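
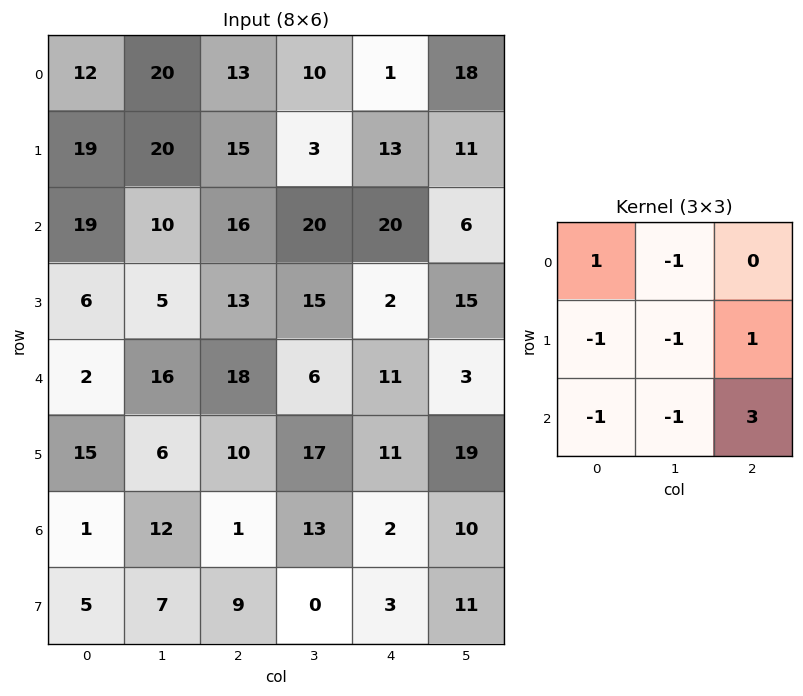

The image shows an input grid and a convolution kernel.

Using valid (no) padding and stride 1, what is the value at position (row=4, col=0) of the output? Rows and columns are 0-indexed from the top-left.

The receptive field on the input at this output position is [2 16 18 / 15 6 10 / 1 12 1]. Elementwise product with the kernel and sum: 2·1 + 16·-1 + 15·-1 + 6·-1 + 10·1 + 1·-1 + 12·-1 + 1·3.

-35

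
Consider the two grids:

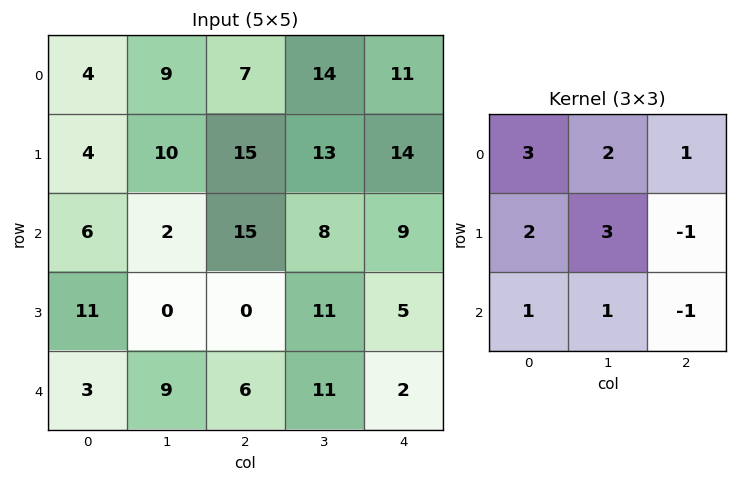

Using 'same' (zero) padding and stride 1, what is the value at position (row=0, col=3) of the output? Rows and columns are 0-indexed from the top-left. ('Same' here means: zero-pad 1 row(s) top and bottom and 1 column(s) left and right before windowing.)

The receptive field on the zero-padded input at this output position is [0 0 0 / 7 14 11 / 15 13 14]. Elementwise product with the kernel and sum: 0·3 + 0·2 + 0·1 + 7·2 + 14·3 + 11·-1 + 15·1 + 13·1 + 14·-1.

59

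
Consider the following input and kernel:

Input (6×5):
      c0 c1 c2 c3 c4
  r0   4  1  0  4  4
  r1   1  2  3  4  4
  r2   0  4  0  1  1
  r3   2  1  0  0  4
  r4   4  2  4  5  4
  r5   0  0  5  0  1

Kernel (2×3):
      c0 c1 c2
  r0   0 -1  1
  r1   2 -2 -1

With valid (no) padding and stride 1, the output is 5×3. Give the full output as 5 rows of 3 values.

-6 -2 -6
-7 8 -3
-2 3 -4
-1 -9 -2
-3 -9 8

Output[0,0]: The receptive field on the input at this output position is [4 1 0 / 1 2 3]. Elementwise product with the kernel and sum: 1·-1 + 0·1 + 1·2 + 2·-2 + 3·-1.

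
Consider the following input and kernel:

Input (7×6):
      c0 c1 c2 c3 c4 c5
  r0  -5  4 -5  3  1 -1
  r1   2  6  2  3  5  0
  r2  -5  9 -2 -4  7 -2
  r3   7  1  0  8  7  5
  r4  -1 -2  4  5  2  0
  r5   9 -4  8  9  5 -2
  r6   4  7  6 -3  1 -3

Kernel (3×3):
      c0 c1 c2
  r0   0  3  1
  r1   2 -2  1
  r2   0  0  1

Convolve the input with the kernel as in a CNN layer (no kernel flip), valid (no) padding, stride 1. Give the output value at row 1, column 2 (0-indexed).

The receptive field on the input at this output position is [2 3 5 / -2 -4 7 / 0 8 7]. Elementwise product with the kernel and sum: 3·3 + 5·1 + -2·2 + -4·-2 + 7·1 + 7·1.

32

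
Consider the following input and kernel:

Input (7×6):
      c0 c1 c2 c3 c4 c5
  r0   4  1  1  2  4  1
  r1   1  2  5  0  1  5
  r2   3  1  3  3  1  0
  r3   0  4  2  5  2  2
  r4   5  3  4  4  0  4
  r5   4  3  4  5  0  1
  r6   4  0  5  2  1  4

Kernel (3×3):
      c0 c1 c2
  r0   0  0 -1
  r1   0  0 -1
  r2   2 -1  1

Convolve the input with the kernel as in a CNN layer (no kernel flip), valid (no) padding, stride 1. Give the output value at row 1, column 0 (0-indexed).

-10

The receptive field on the input at this output position is [1 2 5 / 3 1 3 / 0 4 2]. Elementwise product with the kernel and sum: 5·-1 + 3·-1 + 0·2 + 4·-1 + 2·1.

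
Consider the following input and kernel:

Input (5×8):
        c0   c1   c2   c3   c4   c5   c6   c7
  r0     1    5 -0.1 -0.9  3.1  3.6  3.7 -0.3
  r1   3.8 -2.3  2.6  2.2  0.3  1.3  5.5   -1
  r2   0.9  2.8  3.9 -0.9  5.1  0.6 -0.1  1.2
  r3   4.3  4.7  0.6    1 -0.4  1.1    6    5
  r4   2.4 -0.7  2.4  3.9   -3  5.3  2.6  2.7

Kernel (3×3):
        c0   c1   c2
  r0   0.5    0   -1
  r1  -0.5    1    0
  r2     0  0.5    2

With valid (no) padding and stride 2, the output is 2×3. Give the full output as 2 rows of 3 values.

Output[0,0]: The receptive field on the input at this output position is [1 5 -0.1 / 3.8 -2.3 2.6 / 0.9 2.8 3.9]. Elementwise product with the kernel and sum: 1·0.5 + -0.1·-1 + 3.8·-0.5 + -2.3·1 + 2.8·0.5 + 3.9·2.
Output[0,1]: The receptive field on the input at this output position is [-0.1 -0.9 3.1 / 2.6 2.2 0.3 / 3.9 -0.9 5.1]. Elementwise product with the kernel and sum: -0.1·0.5 + 3.1·-1 + 2.6·-0.5 + 2.2·1 + -0.9·0.5 + 5.1·2.

5.6 7.5 -0.9
3.55 -6.5 11.8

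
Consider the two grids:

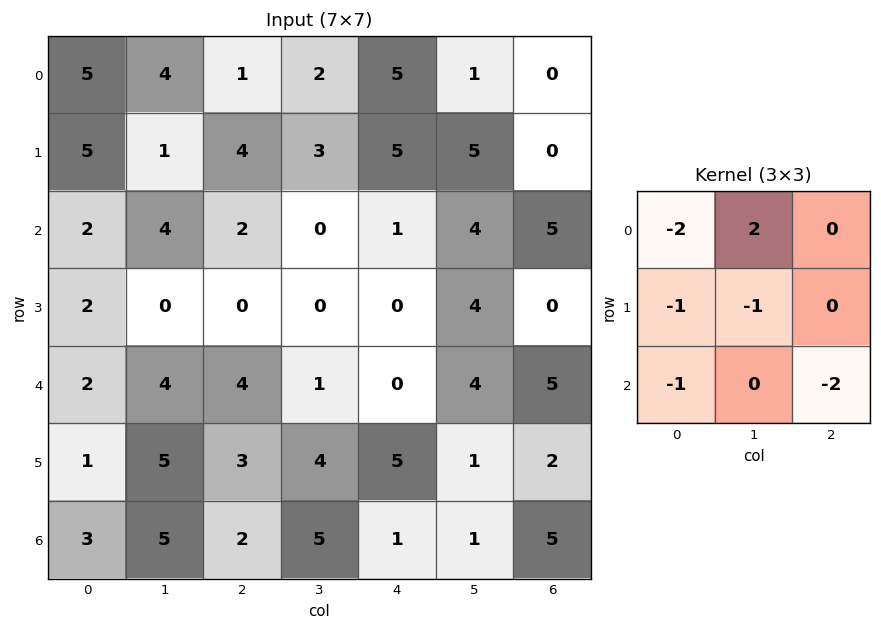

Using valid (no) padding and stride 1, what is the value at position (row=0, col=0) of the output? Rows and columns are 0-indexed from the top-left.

-14

The receptive field on the input at this output position is [5 4 1 / 5 1 4 / 2 4 2]. Elementwise product with the kernel and sum: 5·-2 + 4·2 + 5·-1 + 1·-1 + 2·-1 + 2·-2.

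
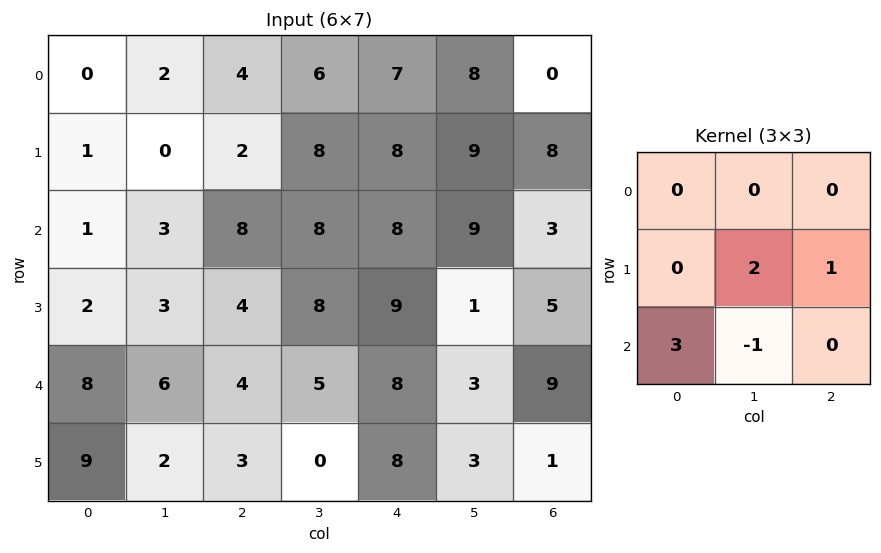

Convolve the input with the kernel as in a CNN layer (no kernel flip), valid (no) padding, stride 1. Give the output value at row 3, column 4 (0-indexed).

The receptive field on the input at this output position is [9 1 5 / 8 3 9 / 8 3 1]. Elementwise product with the kernel and sum: 3·2 + 9·1 + 8·3 + 3·-1.

36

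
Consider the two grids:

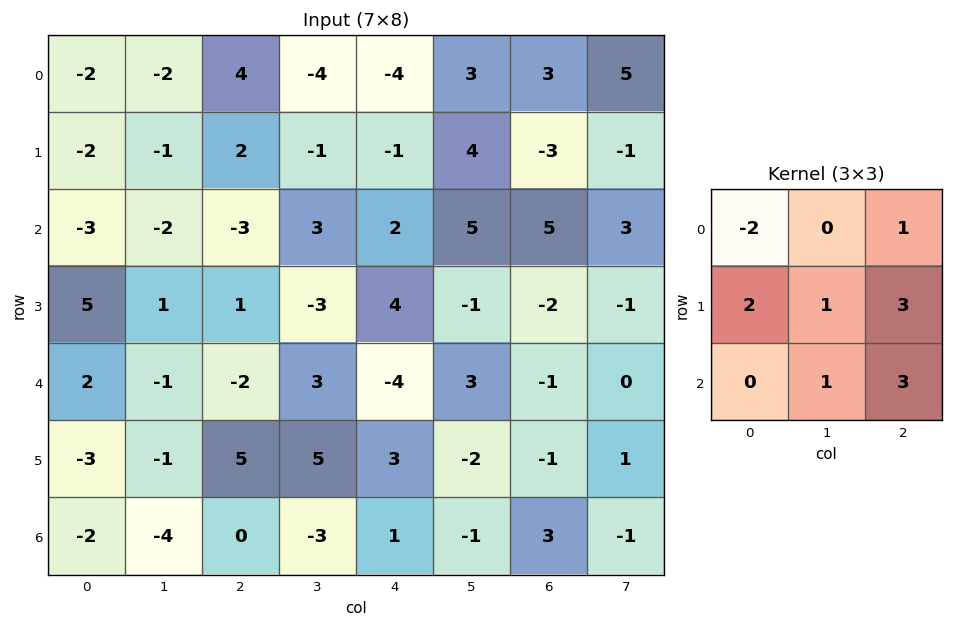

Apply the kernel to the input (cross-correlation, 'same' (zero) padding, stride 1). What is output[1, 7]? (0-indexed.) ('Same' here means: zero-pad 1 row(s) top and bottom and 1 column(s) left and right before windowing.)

The receptive field on the zero-padded input at this output position is [3 5 0 / -3 -1 0 / 5 3 0]. Elementwise product with the kernel and sum: 3·-2 + 0·1 + -3·2 + -1·1 + 0·3 + 3·1 + 0·3.

-10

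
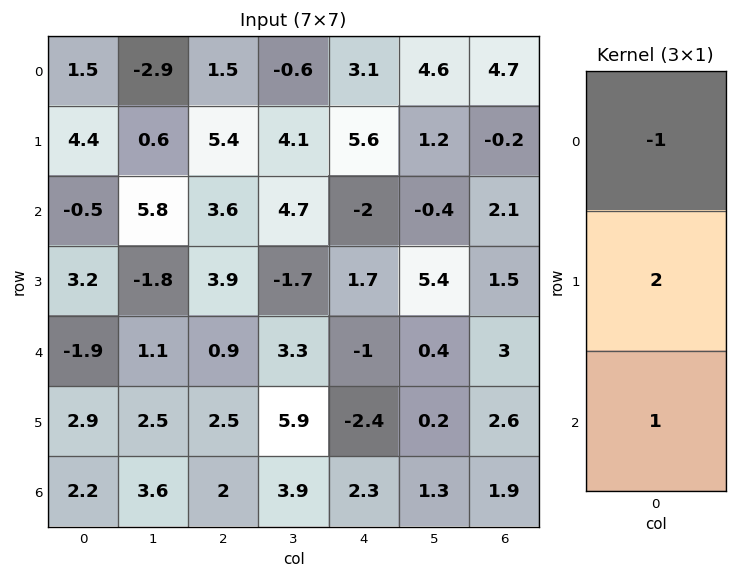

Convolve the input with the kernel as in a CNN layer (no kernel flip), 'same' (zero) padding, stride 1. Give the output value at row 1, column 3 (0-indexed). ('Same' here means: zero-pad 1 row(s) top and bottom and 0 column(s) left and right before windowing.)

13.5

The receptive field on the zero-padded input at this output position is [-0.6 / 4.1 / 4.7]. Elementwise product with the kernel and sum: -0.6·-1 + 4.1·2 + 4.7·1.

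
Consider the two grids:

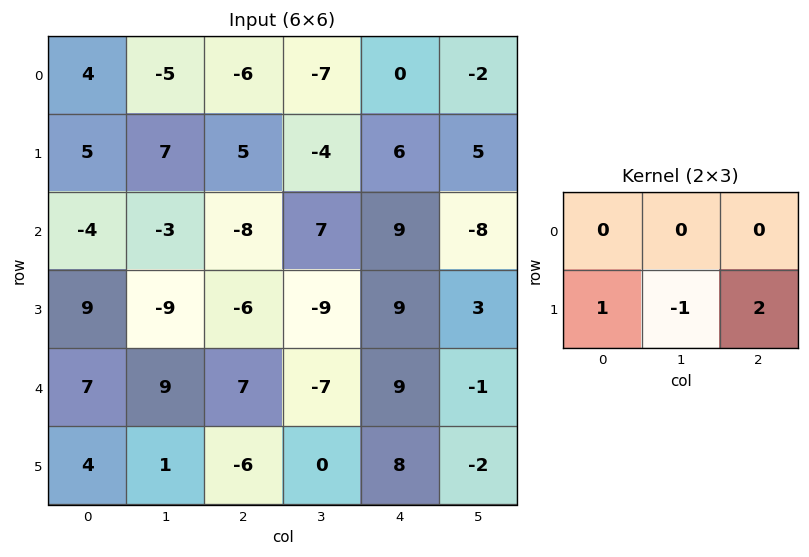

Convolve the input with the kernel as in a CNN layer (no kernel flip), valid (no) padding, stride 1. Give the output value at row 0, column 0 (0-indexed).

8

The receptive field on the input at this output position is [4 -5 -6 / 5 7 5]. Elementwise product with the kernel and sum: 5·1 + 7·-1 + 5·2.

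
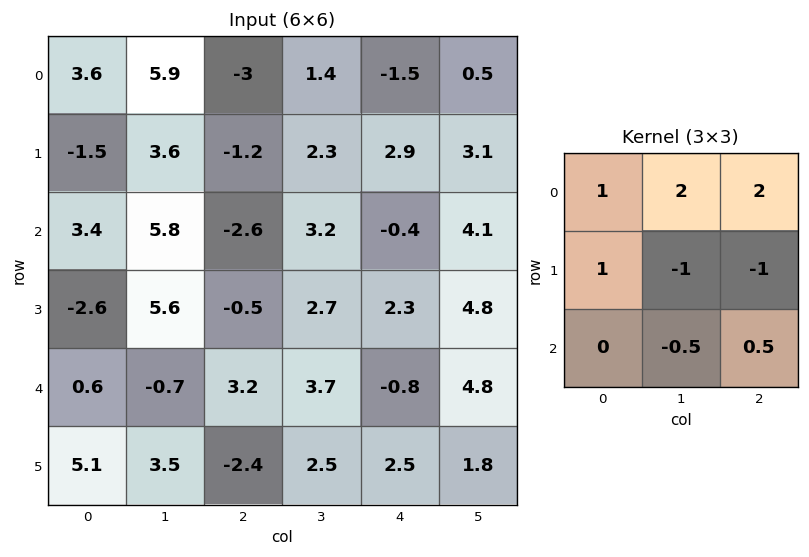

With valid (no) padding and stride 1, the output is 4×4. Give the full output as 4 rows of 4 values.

Output[0,0]: The receptive field on the input at this output position is [3.6 5.9 -3 / -1.5 3.6 -1.2 / 3.4 5.8 -2.6]. Elementwise product with the kernel and sum: 3.6·1 + 5.9·2 + -3·2 + -1.5·1 + 3.6·-1 + -1.2·-1 + 5.8·-0.5 + -2.6·0.5.
Output[0,1]: The receptive field on the input at this output position is [5.9 -3 1.4 / 3.6 -1.2 2.3 / 5.8 -2.6 3.2]. Elementwise product with the kernel and sum: 5.9·1 + -3·2 + 1.4·2 + 3.6·1 + -1.2·-1 + 2.3·-1 + -2.6·-0.5 + 3.2·0.5.

1.3 8.1 -11.4 -2.05
0.45 12.6 3.6 15.05
4.05 10.65 -4.75 9
2.75 4.85 9.8 16.25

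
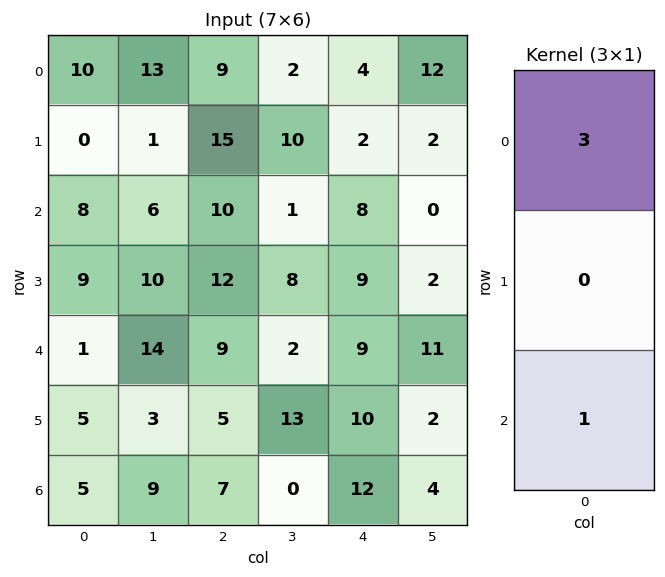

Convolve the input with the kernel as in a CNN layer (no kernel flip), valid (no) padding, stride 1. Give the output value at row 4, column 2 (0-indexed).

34

The receptive field on the input at this output position is [9 / 5 / 7]. Elementwise product with the kernel and sum: 9·3 + 7·1.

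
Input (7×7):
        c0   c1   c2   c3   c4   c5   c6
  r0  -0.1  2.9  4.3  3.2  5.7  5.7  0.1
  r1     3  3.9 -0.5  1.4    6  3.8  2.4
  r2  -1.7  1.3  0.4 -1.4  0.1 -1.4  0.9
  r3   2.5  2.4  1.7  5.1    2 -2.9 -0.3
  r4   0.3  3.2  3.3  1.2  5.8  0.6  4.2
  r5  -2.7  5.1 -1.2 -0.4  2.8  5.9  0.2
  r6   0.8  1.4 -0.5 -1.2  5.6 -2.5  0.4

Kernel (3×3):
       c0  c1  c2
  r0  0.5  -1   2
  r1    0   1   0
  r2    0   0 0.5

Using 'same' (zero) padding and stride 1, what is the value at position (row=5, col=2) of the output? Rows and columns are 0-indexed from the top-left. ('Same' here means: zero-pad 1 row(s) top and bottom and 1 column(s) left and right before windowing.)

The receptive field on the zero-padded input at this output position is [3.2 3.3 1.2 / 5.1 -1.2 -0.4 / 1.4 -0.5 -1.2]. Elementwise product with the kernel and sum: 3.2·0.5 + 3.3·-1 + 1.2·2 + -1.2·1 + -1.2·0.5.

-1.1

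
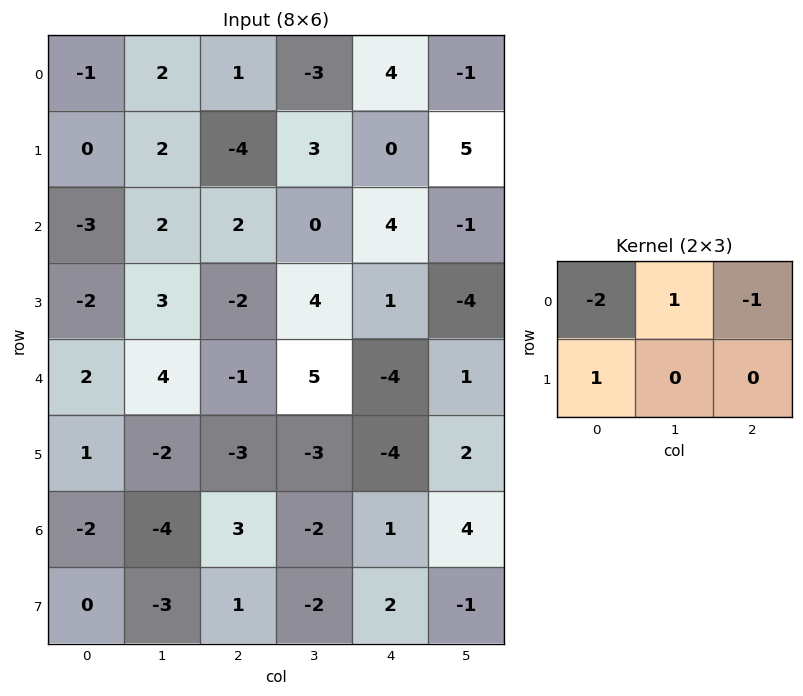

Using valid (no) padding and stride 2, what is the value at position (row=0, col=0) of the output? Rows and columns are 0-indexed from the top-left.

3

The receptive field on the input at this output position is [-1 2 1 / 0 2 -4]. Elementwise product with the kernel and sum: -1·-2 + 2·1 + 1·-1 + 0·1.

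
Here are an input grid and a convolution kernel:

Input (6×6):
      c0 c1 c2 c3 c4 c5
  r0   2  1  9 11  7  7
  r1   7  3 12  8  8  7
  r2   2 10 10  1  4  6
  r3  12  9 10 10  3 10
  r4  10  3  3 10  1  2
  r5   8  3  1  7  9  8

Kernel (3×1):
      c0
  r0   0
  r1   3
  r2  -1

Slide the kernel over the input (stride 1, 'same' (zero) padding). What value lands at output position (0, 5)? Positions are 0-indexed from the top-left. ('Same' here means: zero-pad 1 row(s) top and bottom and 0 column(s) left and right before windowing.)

14

The receptive field on the zero-padded input at this output position is [0 / 7 / 7]. Elementwise product with the kernel and sum: 7·3 + 7·-1.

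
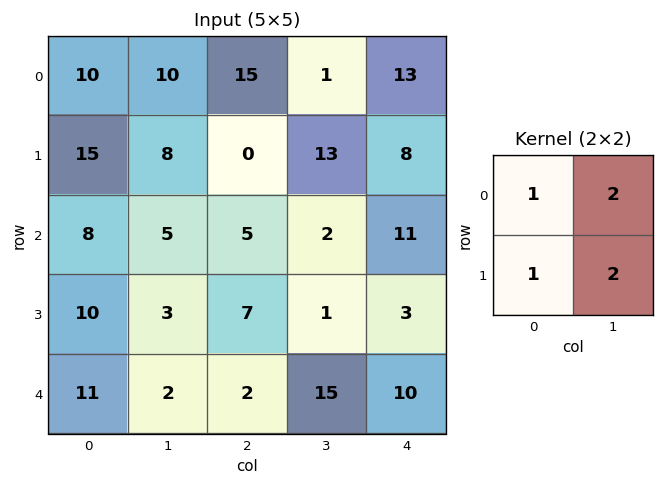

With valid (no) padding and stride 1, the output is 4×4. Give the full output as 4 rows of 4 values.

Output[0,0]: The receptive field on the input at this output position is [10 10 / 15 8]. Elementwise product with the kernel and sum: 10·1 + 10·2 + 15·1 + 8·2.

61 48 43 56
49 23 35 53
34 32 18 31
31 23 41 42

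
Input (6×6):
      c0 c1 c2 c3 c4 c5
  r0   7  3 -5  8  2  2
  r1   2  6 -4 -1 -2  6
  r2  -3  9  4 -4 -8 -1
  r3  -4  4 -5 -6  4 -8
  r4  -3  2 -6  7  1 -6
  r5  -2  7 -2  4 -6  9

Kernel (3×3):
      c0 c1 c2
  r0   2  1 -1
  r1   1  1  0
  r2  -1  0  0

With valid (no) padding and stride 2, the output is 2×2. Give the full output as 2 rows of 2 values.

33 -13
2 7

Output[0,0]: The receptive field on the input at this output position is [7 3 -5 / 2 6 -4 / -3 9 4]. Elementwise product with the kernel and sum: 7·2 + 3·1 + -5·-1 + 2·1 + 6·1 + -3·-1.
Output[0,1]: The receptive field on the input at this output position is [-5 8 2 / -4 -1 -2 / 4 -4 -8]. Elementwise product with the kernel and sum: -5·2 + 8·1 + 2·-1 + -4·1 + -1·1 + 4·-1.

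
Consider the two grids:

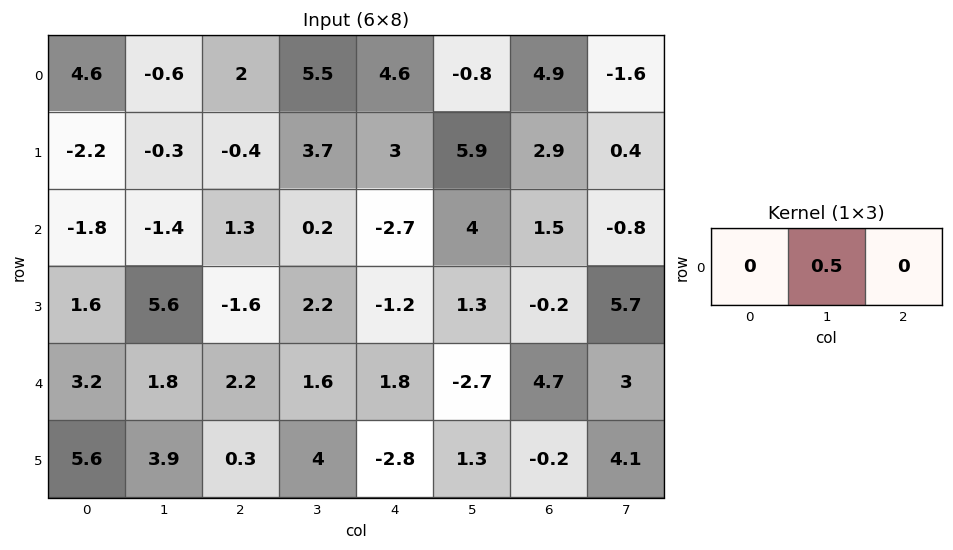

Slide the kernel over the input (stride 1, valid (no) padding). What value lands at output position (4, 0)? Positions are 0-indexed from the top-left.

The receptive field on the input at this output position is [3.2 1.8 2.2]. Elementwise product with the kernel and sum: 1.8·0.5.

0.9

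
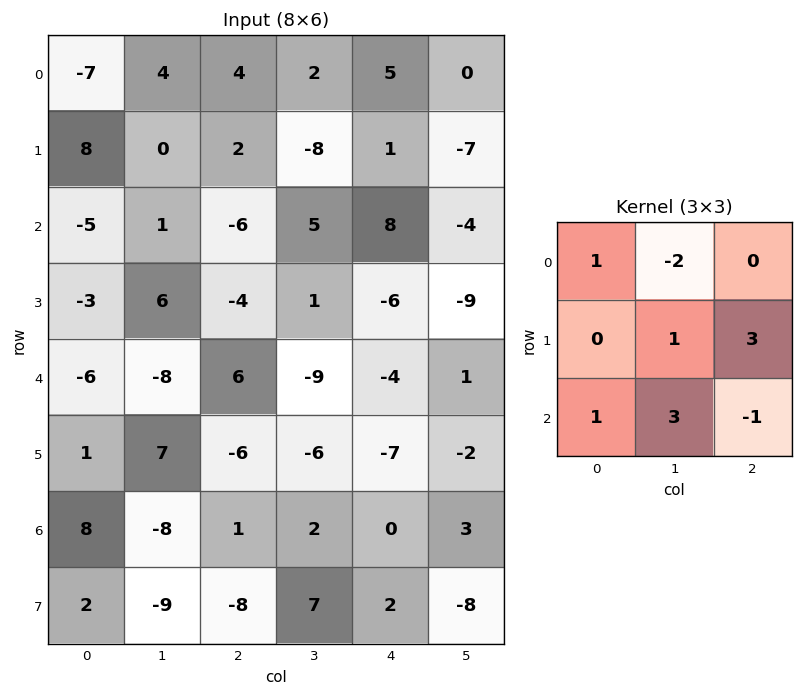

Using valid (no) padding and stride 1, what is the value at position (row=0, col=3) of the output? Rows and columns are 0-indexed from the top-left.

5

The receptive field on the input at this output position is [2 5 0 / -8 1 -7 / 5 8 -4]. Elementwise product with the kernel and sum: 2·1 + 5·-2 + 1·1 + -7·3 + 5·1 + 8·3 + -4·-1.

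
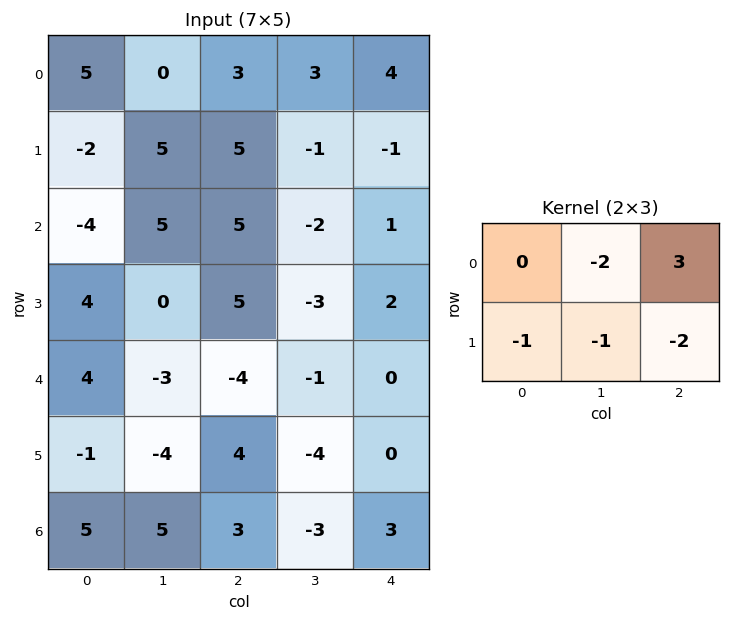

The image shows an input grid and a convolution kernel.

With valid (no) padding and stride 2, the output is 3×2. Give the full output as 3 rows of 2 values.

Output[0,0]: The receptive field on the input at this output position is [5 0 3 / -2 5 5]. Elementwise product with the kernel and sum: 0·-2 + 3·3 + -2·-1 + 5·-1 + 5·-2.
Output[0,1]: The receptive field on the input at this output position is [3 3 4 / 5 -1 -1]. Elementwise product with the kernel and sum: 3·-2 + 4·3 + 5·-1 + -1·-1 + -1·-2.

-4 4
-9 1
-9 2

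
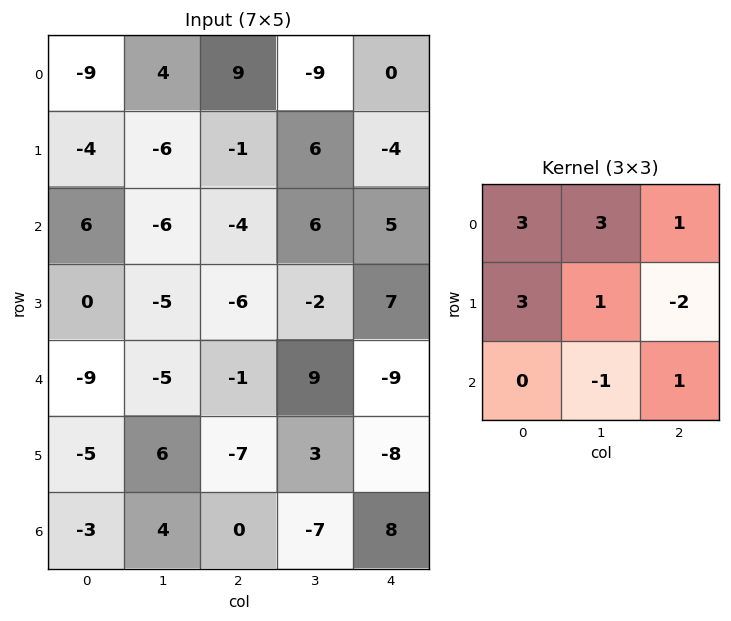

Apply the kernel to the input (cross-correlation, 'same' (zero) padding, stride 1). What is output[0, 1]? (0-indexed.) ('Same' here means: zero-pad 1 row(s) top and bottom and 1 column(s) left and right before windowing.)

-36

The receptive field on the zero-padded input at this output position is [0 0 0 / -9 4 9 / -4 -6 -1]. Elementwise product with the kernel and sum: 0·3 + 0·3 + 0·1 + -9·3 + 4·1 + 9·-2 + -6·-1 + -1·1.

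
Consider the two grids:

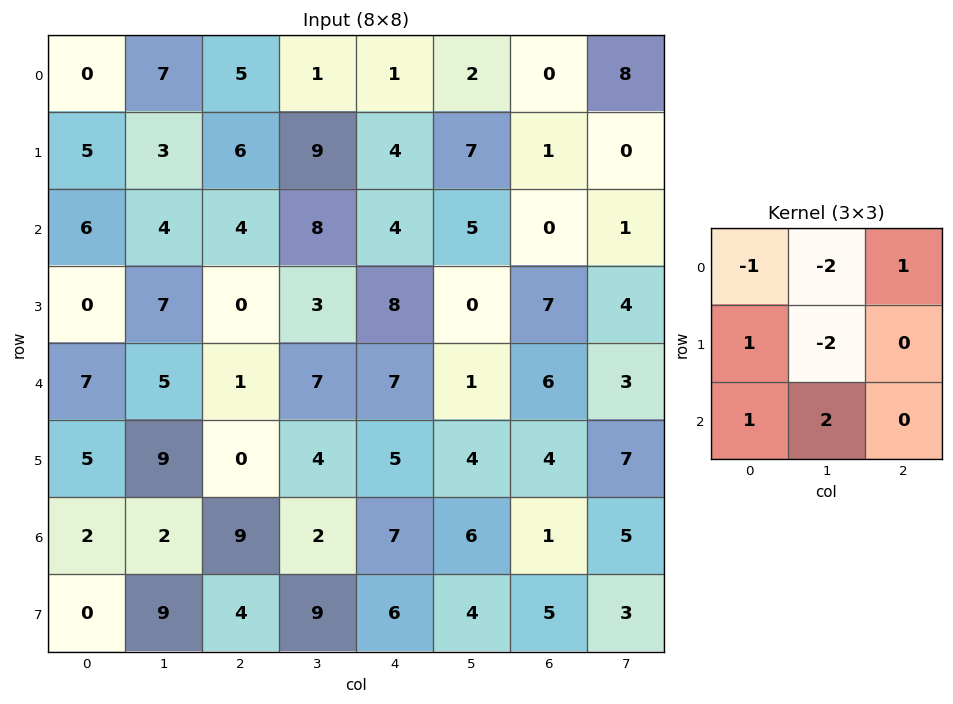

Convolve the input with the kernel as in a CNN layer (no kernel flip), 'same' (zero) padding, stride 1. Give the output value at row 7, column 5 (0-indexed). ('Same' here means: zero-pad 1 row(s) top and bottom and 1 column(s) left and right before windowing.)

-20

The receptive field on the zero-padded input at this output position is [7 6 1 / 6 4 5 / 0 0 0]. Elementwise product with the kernel and sum: 7·-1 + 6·-2 + 1·1 + 6·1 + 4·-2 + 0·1 + 0·2.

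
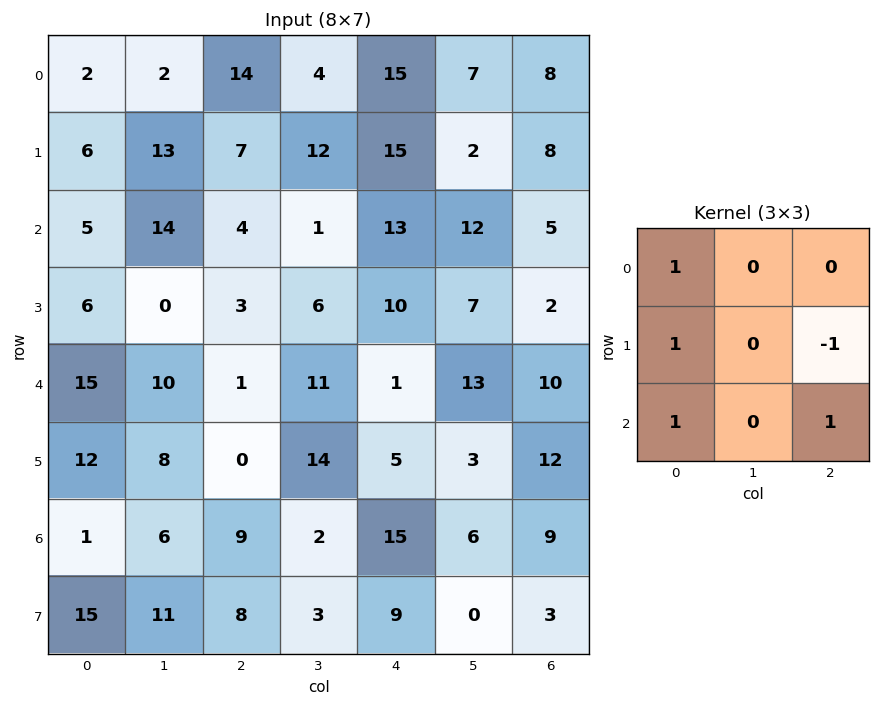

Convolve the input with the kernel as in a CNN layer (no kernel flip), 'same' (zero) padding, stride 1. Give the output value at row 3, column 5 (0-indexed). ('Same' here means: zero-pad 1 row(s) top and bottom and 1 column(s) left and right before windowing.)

The receptive field on the zero-padded input at this output position is [13 12 5 / 10 7 2 / 1 13 10]. Elementwise product with the kernel and sum: 13·1 + 10·1 + 2·-1 + 1·1 + 10·1.

32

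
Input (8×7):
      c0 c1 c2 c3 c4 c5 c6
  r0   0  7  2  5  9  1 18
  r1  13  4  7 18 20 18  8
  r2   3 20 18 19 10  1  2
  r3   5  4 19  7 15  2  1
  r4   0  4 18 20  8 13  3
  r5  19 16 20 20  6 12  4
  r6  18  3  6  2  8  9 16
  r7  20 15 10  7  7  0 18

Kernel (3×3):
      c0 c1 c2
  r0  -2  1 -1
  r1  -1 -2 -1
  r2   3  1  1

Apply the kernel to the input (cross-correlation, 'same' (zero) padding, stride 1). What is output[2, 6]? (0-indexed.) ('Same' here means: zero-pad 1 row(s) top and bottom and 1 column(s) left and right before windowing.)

The receptive field on the zero-padded input at this output position is [18 8 0 / 1 2 0 / 2 1 0]. Elementwise product with the kernel and sum: 18·-2 + 8·1 + 0·-1 + 1·-1 + 2·-2 + 0·-1 + 2·3 + 1·1 + 0·1.

-26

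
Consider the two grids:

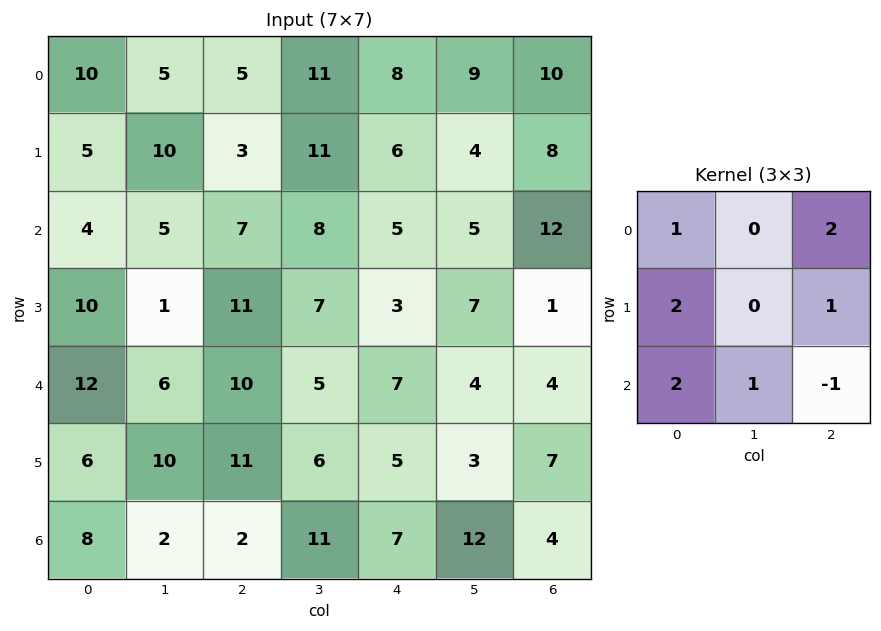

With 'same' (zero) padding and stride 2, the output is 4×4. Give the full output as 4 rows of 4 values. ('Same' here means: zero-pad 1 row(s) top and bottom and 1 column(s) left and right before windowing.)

0 33 55 34
34 56 50 29
4 57 49 28
22 37 46 27

Output[0,0]: The receptive field on the zero-padded input at this output position is [0 0 0 / 0 10 5 / 0 5 10]. Elementwise product with the kernel and sum: 0·1 + 0·2 + 0·2 + 5·1 + 0·2 + 5·1 + 10·-1.
Output[0,1]: The receptive field on the zero-padded input at this output position is [0 0 0 / 5 5 11 / 10 3 11]. Elementwise product with the kernel and sum: 0·1 + 0·2 + 5·2 + 11·1 + 10·2 + 3·1 + 11·-1.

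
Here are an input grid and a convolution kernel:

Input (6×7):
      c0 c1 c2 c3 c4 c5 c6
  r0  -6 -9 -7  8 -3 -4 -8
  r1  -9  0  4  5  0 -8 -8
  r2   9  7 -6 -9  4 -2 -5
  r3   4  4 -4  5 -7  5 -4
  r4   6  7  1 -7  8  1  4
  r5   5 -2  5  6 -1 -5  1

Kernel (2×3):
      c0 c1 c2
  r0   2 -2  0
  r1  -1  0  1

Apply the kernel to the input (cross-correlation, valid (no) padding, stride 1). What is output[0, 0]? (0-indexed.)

19

The receptive field on the input at this output position is [-6 -9 -7 / -9 0 4]. Elementwise product with the kernel and sum: -6·2 + -9·-2 + -9·-1 + 4·1.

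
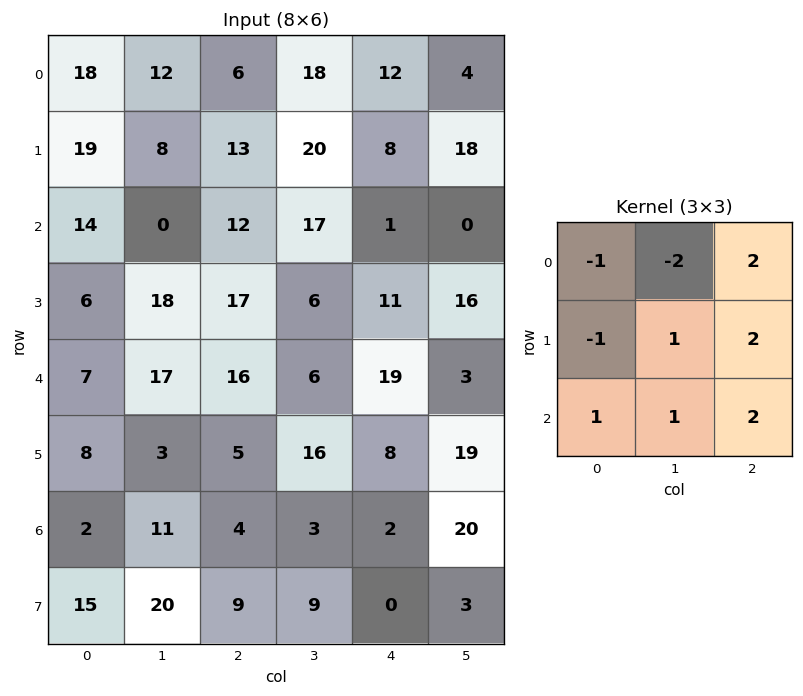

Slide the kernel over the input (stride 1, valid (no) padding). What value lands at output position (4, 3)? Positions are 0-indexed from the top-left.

37

The receptive field on the input at this output position is [6 19 3 / 16 8 19 / 3 2 20]. Elementwise product with the kernel and sum: 6·-1 + 19·-2 + 3·2 + 16·-1 + 8·1 + 19·2 + 3·1 + 2·1 + 20·2.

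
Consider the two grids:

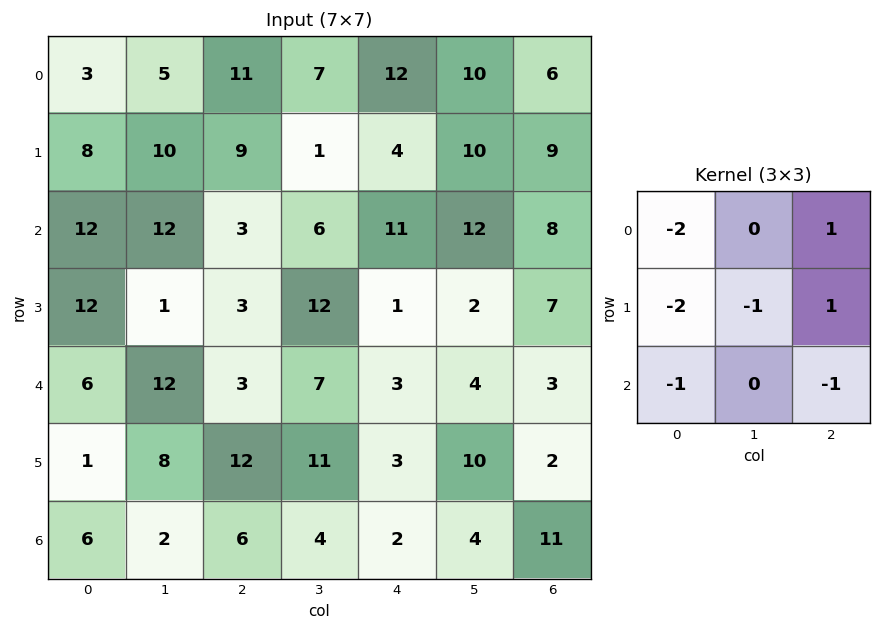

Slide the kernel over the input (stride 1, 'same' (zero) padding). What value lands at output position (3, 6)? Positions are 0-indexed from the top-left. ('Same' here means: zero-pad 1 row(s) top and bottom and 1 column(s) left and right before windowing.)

-39

The receptive field on the zero-padded input at this output position is [12 8 0 / 2 7 0 / 4 3 0]. Elementwise product with the kernel and sum: 12·-2 + 0·1 + 2·-2 + 7·-1 + 0·1 + 4·-1 + 0·-1.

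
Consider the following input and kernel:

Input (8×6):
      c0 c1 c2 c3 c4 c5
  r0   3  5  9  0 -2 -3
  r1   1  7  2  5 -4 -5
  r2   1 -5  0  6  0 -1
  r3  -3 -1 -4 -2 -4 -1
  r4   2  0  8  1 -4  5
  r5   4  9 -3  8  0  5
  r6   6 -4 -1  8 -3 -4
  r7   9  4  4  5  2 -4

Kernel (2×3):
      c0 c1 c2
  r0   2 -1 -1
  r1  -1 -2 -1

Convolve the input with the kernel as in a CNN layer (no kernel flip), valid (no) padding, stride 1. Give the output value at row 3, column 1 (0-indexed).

The receptive field on the input at this output position is [-1 -4 -2 / 0 8 1]. Elementwise product with the kernel and sum: -1·2 + -4·-1 + -2·-1 + 0·-1 + 8·-2 + 1·-1.

-13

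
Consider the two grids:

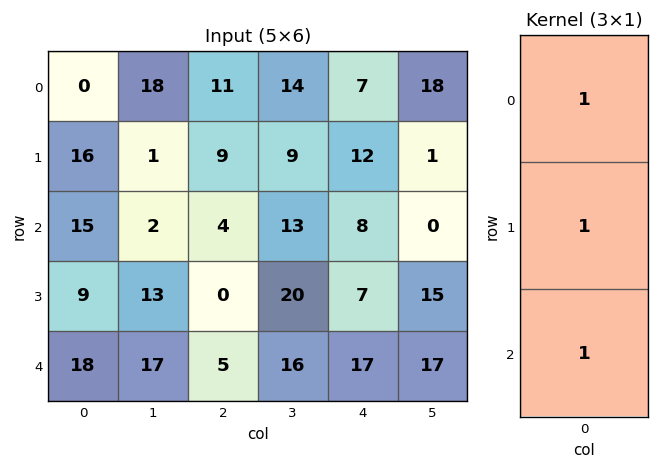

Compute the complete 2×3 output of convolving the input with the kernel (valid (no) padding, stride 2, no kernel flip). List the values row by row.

Output[0,0]: The receptive field on the input at this output position is [0 / 16 / 15]. Elementwise product with the kernel and sum: 0·1 + 16·1 + 15·1.

31 24 27
42 9 32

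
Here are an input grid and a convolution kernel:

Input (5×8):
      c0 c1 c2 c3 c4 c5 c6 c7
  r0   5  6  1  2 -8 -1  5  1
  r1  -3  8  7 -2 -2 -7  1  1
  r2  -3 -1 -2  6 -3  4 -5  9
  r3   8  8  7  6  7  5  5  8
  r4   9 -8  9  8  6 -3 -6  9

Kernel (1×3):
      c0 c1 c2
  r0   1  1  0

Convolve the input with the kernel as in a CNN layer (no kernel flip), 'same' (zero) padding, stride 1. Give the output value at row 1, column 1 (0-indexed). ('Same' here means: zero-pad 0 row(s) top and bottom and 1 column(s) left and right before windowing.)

The receptive field on the zero-padded input at this output position is [-3 8 7]. Elementwise product with the kernel and sum: -3·1 + 8·1.

5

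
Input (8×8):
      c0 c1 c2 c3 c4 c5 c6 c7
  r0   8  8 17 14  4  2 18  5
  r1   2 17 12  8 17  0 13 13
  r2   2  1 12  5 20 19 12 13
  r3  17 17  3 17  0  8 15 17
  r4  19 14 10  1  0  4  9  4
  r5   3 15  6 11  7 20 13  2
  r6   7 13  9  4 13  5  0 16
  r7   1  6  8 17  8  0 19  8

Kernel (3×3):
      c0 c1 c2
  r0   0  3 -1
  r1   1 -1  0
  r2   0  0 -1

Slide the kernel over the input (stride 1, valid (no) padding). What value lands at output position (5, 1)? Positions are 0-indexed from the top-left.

The receptive field on the input at this output position is [15 6 11 / 13 9 4 / 6 8 17]. Elementwise product with the kernel and sum: 6·3 + 11·-1 + 13·1 + 9·-1 + 17·-1.

-6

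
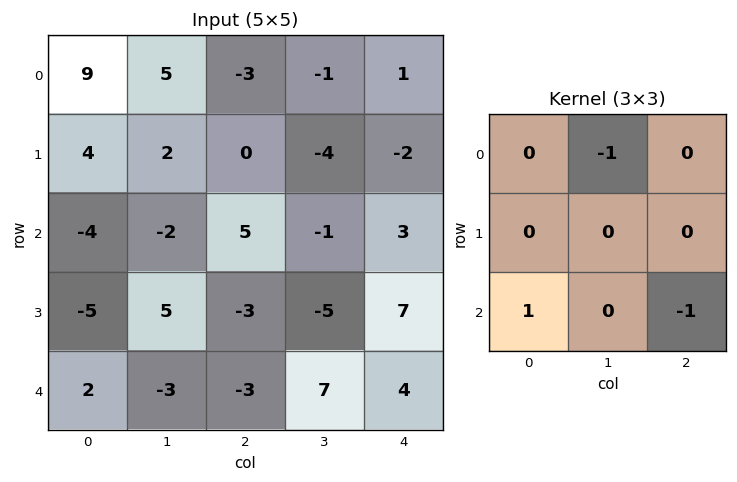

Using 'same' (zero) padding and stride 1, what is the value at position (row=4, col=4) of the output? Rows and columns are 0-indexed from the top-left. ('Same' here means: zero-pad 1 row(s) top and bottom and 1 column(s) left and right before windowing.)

-7

The receptive field on the zero-padded input at this output position is [-5 7 0 / 7 4 0 / 0 0 0]. Elementwise product with the kernel and sum: 7·-1 + 0·1 + 0·-1.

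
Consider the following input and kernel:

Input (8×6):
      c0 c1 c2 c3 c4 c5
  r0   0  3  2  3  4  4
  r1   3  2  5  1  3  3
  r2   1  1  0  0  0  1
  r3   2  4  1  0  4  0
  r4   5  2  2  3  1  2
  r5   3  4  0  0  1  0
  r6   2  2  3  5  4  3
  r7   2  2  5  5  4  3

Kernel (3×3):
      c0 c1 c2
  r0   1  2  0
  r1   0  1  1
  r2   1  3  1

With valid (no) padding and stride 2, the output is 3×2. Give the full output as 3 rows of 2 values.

17 12
21 16
24 31

Output[0,0]: The receptive field on the input at this output position is [0 3 2 / 3 2 5 / 1 1 0]. Elementwise product with the kernel and sum: 0·1 + 3·2 + 2·1 + 5·1 + 1·1 + 1·3 + 0·1.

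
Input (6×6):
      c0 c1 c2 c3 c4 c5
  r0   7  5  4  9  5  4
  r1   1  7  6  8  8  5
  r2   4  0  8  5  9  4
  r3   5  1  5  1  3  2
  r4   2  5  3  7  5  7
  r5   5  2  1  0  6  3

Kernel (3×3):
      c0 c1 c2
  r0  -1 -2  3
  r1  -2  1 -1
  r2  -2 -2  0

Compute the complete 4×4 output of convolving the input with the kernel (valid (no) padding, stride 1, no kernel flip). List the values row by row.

Output[0,0]: The receptive field on the input at this output position is [7 5 4 / 1 7 6 / 4 0 8]. Elementwise product with the kernel and sum: 7·-1 + 5·-2 + 4·3 + 1·-2 + 7·1 + 6·-1 + 4·-2 + 0·-2.
Output[0,1]: The receptive field on the input at this output position is [5 4 9 / 7 6 8 / 0 8 5]. Elementwise product with the kernel and sum: 5·-1 + 4·-2 + 9·3 + 7·-2 + 6·1 + 8·-1 + 0·-2 + 8·-2.

-14 -18 -45 -48
-25 -4 -30 -22
-8 -15 -23 -36
-8 -28 -4 -29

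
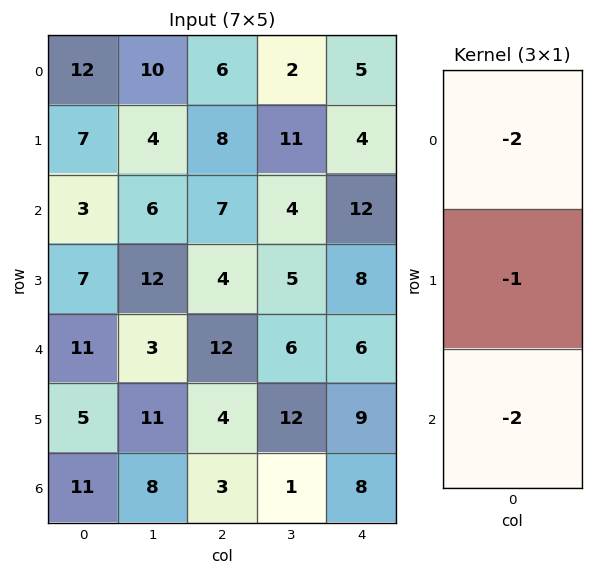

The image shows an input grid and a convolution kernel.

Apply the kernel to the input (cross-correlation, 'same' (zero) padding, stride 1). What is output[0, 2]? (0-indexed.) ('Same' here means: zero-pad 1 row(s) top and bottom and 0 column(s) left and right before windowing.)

-22

The receptive field on the zero-padded input at this output position is [0 / 6 / 8]. Elementwise product with the kernel and sum: 0·-2 + 6·-1 + 8·-2.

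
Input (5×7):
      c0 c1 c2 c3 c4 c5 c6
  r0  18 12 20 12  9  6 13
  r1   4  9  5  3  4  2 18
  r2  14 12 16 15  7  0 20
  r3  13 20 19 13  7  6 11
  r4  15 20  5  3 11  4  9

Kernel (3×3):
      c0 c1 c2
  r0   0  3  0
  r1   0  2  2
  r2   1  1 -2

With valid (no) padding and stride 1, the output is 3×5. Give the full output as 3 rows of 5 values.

58 74 67 61 25
78 90 71 34 37
139 131 71 53 31

Output[0,0]: The receptive field on the input at this output position is [18 12 20 / 4 9 5 / 14 12 16]. Elementwise product with the kernel and sum: 12·3 + 9·2 + 5·2 + 14·1 + 12·1 + 16·-2.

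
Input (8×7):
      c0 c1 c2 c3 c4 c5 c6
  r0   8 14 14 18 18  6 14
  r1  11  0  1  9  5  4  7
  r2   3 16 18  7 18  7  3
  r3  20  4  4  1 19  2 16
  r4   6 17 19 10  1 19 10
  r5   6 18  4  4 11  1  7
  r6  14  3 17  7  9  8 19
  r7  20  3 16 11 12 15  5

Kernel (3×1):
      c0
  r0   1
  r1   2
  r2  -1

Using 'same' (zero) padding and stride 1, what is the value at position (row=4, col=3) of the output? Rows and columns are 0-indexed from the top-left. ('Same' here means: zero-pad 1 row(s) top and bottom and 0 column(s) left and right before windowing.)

The receptive field on the zero-padded input at this output position is [1 / 10 / 4]. Elementwise product with the kernel and sum: 1·1 + 10·2 + 4·-1.

17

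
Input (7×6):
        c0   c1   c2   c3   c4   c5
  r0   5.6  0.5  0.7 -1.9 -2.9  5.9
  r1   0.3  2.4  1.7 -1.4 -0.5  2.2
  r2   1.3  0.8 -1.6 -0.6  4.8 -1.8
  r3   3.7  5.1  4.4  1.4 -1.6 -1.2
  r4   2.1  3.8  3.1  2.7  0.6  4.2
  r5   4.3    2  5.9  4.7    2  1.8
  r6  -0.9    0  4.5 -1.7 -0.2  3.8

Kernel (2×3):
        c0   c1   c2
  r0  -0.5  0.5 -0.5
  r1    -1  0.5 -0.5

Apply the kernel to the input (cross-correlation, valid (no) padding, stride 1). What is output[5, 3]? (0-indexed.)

-2.55

The receptive field on the input at this output position is [4.7 2 1.8 / -1.7 -0.2 3.8]. Elementwise product with the kernel and sum: 4.7·-0.5 + 2·0.5 + 1.8·-0.5 + -1.7·-1 + -0.2·0.5 + 3.8·-0.5.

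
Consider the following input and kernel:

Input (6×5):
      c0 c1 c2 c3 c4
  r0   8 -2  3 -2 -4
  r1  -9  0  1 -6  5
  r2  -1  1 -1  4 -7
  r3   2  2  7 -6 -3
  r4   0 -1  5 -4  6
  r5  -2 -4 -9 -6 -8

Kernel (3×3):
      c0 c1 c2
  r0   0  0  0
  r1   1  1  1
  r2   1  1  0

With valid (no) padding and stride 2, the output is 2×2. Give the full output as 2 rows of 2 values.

-8 3
10 -1

Output[0,0]: The receptive field on the input at this output position is [8 -2 3 / -9 0 1 / -1 1 -1]. Elementwise product with the kernel and sum: -9·1 + 0·1 + 1·1 + -1·1 + 1·1.
Output[0,1]: The receptive field on the input at this output position is [3 -2 -4 / 1 -6 5 / -1 4 -7]. Elementwise product with the kernel and sum: 1·1 + -6·1 + 5·1 + -1·1 + 4·1.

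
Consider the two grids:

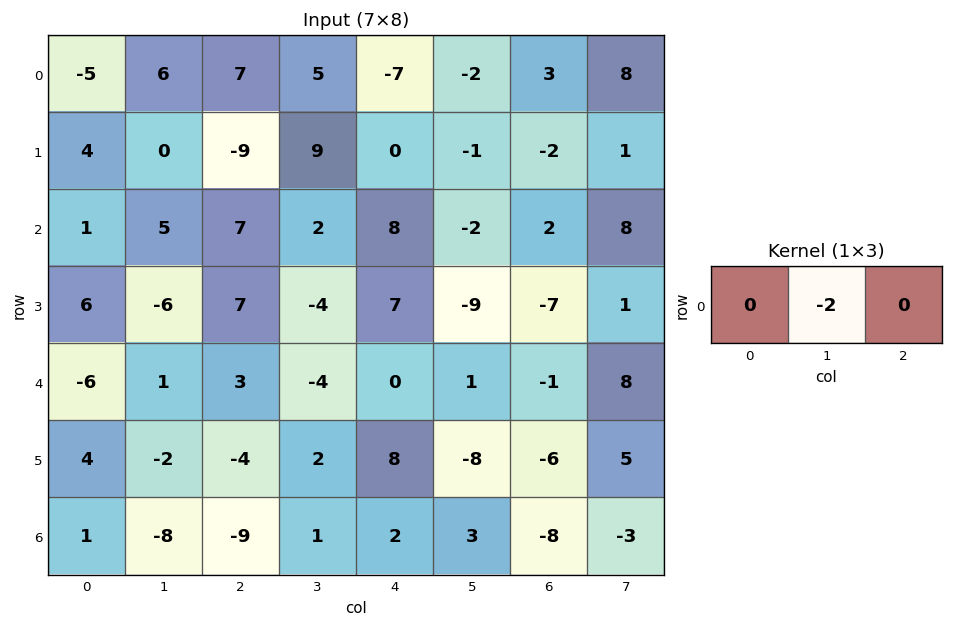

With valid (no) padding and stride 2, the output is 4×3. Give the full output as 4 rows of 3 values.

-12 -10 4
-10 -4 4
-2 8 -2
16 -2 -6

Output[0,0]: The receptive field on the input at this output position is [-5 6 7]. Elementwise product with the kernel and sum: 6·-2.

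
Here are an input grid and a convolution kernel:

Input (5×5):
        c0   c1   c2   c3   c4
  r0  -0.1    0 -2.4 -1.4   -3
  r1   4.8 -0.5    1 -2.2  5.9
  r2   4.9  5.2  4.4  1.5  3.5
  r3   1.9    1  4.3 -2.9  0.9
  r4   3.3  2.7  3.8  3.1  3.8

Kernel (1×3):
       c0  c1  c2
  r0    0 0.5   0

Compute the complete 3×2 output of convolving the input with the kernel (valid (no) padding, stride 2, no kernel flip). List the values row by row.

Output[0,0]: The receptive field on the input at this output position is [-0.1 0 -2.4]. Elementwise product with the kernel and sum: 0·0.5.
Output[0,1]: The receptive field on the input at this output position is [-2.4 -1.4 -3]. Elementwise product with the kernel and sum: -1.4·0.5.

0 -0.7
2.6 0.75
1.35 1.55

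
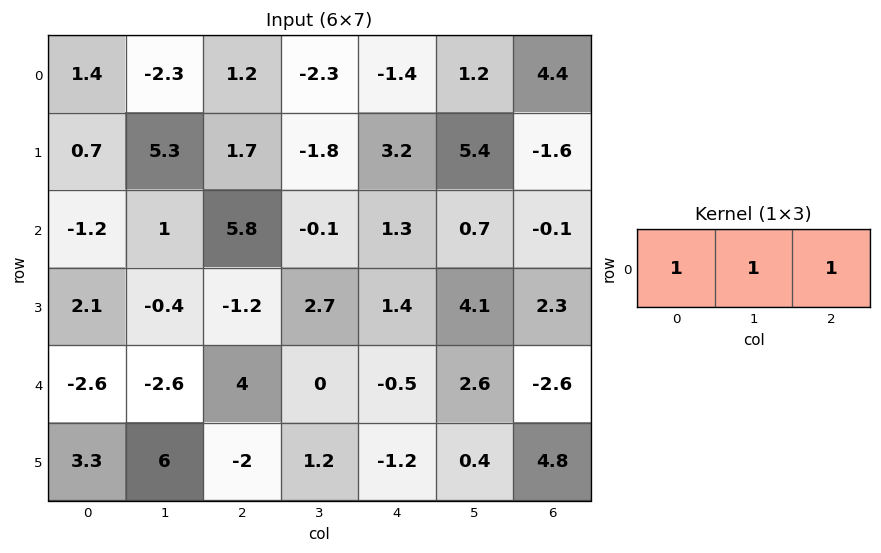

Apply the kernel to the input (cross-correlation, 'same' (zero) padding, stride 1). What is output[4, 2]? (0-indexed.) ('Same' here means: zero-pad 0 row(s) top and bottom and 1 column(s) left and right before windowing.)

1.4

The receptive field on the zero-padded input at this output position is [-2.6 4 0]. Elementwise product with the kernel and sum: -2.6·1 + 4·1 + 0·1.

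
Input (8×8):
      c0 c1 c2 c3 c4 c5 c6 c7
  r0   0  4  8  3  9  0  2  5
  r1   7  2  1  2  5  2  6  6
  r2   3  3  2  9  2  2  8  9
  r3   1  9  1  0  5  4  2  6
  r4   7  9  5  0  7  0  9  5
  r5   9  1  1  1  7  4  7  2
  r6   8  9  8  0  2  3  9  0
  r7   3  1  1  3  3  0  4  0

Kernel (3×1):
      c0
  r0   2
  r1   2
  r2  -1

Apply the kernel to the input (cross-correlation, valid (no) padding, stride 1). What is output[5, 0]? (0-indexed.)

31

The receptive field on the input at this output position is [9 / 8 / 3]. Elementwise product with the kernel and sum: 9·2 + 8·2 + 3·-1.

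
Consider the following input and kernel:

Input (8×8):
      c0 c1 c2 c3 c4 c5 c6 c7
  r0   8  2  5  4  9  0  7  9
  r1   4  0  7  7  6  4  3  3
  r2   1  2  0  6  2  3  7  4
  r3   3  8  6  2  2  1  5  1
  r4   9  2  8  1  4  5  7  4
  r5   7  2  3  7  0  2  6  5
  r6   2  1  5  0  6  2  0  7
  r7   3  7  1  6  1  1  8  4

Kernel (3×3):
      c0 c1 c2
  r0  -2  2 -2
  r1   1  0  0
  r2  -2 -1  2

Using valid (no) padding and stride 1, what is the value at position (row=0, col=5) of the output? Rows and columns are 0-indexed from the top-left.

-5

The receptive field on the input at this output position is [0 7 9 / 4 3 3 / 3 7 4]. Elementwise product with the kernel and sum: 0·-2 + 7·2 + 9·-2 + 4·1 + 3·-2 + 7·-1 + 4·2.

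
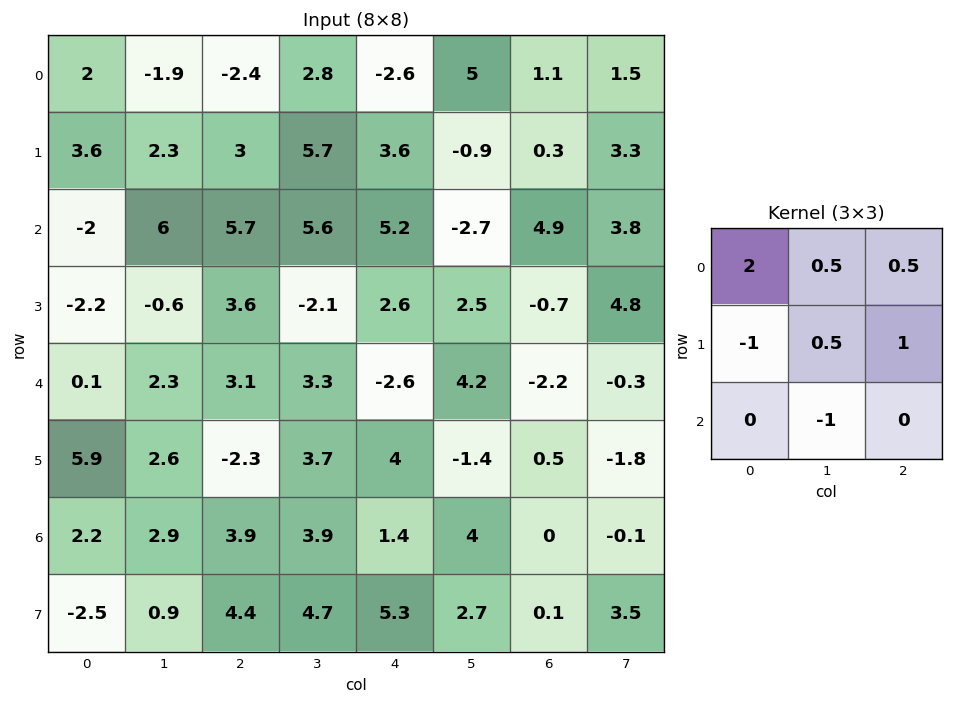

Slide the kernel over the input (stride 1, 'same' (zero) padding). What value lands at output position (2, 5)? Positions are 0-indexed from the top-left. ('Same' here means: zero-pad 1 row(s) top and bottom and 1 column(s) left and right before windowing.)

The receptive field on the zero-padded input at this output position is [3.6 -0.9 0.3 / 5.2 -2.7 4.9 / 2.6 2.5 -0.7]. Elementwise product with the kernel and sum: 3.6·2 + -0.9·0.5 + 0.3·0.5 + 5.2·-1 + -2.7·0.5 + 4.9·1 + 2.5·-1.

2.75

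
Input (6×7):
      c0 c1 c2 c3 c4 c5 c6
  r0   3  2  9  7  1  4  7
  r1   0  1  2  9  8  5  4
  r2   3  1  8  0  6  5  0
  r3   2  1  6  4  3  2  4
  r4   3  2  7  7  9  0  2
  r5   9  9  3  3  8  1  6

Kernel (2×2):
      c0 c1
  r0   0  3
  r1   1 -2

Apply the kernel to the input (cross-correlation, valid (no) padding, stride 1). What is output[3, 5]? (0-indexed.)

8

The receptive field on the input at this output position is [2 4 / 0 2]. Elementwise product with the kernel and sum: 4·3 + 0·1 + 2·-2.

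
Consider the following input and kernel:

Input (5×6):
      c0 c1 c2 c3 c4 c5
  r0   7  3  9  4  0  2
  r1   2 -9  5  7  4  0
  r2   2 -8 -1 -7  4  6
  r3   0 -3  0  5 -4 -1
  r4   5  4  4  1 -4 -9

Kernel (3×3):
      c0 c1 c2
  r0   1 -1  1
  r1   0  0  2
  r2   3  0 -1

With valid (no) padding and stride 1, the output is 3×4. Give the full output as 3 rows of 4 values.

30 -5 6 -21
14 -35 14 31
20 7 18 5

Output[0,0]: The receptive field on the input at this output position is [7 3 9 / 2 -9 5 / 2 -8 -1]. Elementwise product with the kernel and sum: 7·1 + 3·-1 + 9·1 + 5·2 + 2·3 + -1·-1.
Output[0,1]: The receptive field on the input at this output position is [3 9 4 / -9 5 7 / -8 -1 -7]. Elementwise product with the kernel and sum: 3·1 + 9·-1 + 4·1 + 7·2 + -8·3 + -7·-1.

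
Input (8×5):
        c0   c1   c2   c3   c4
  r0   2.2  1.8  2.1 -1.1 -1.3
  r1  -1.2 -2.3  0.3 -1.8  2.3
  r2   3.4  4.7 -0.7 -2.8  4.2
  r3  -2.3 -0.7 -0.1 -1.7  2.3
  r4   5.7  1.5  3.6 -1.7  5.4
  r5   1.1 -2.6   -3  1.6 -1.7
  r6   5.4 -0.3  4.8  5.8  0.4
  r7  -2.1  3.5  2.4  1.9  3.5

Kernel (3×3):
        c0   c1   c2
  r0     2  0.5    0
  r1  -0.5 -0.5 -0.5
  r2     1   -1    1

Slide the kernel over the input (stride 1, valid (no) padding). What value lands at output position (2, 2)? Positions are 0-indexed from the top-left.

7.65

The receptive field on the input at this output position is [-0.7 -2.8 4.2 / -0.1 -1.7 2.3 / 3.6 -1.7 5.4]. Elementwise product with the kernel and sum: -0.7·2 + -2.8·0.5 + -0.1·-0.5 + -1.7·-0.5 + 2.3·-0.5 + 3.6·1 + -1.7·-1 + 5.4·1.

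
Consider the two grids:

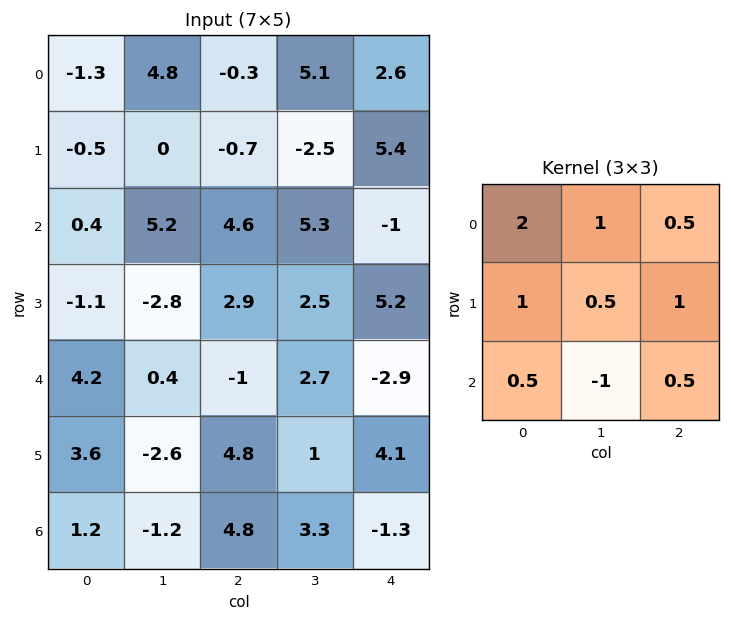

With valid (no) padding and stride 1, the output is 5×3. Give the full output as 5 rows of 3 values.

Output[0,0]: The receptive field on the input at this output position is [-1.3 4.8 -0.3 / -0.5 0 -0.7 / 0.4 5.2 4.6]. Elementwise product with the kernel and sum: -1.3·2 + 4.8·1 + -0.3·0.5 + -0.5·1 + 0·0.5 + -0.7·1 + 0.4·0.5 + 5.2·-1 + 4.6·0.5.

-1.85 9.65 5.75
9.95 7.8 6.6
9.9 21.35 18.7
6.65 -4.45 11.8
19.6 -1.8 7.1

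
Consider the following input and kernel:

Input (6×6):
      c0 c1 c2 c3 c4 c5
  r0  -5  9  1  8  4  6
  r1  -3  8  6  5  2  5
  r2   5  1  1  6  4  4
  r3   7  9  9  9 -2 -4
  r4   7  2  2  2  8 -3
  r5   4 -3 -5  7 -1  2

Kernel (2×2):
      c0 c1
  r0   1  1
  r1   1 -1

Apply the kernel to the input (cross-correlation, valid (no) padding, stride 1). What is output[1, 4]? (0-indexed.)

7

The receptive field on the input at this output position is [2 5 / 4 4]. Elementwise product with the kernel and sum: 2·1 + 5·1 + 4·1 + 4·-1.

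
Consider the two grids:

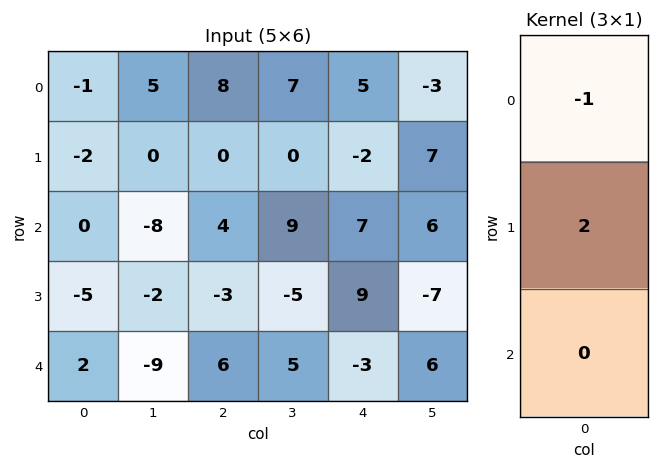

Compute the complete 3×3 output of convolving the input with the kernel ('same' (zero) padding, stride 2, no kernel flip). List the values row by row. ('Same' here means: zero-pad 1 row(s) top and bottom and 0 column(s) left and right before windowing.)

-2 16 10
2 8 16
9 15 -15

Output[0,0]: The receptive field on the zero-padded input at this output position is [0 / -1 / -2]. Elementwise product with the kernel and sum: 0·-1 + -1·2.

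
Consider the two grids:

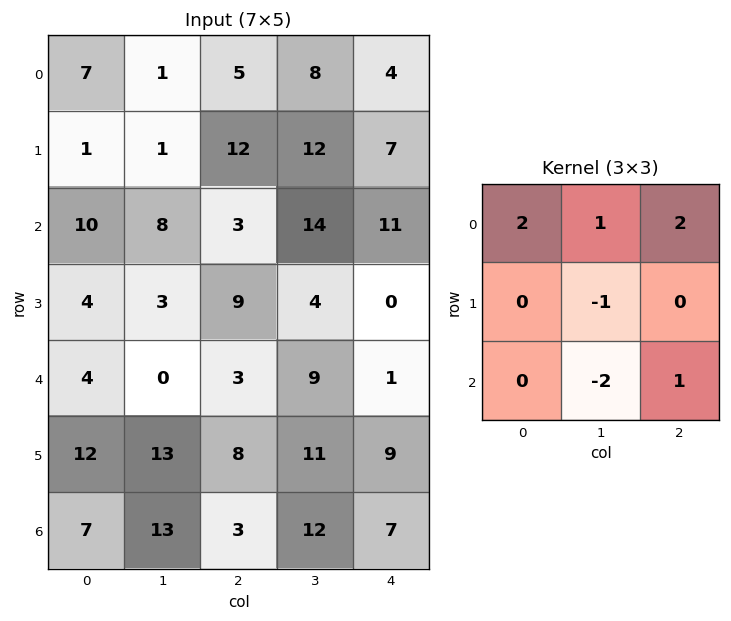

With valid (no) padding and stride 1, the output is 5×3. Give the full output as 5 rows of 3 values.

11 19 -3
22 21 28
34 41 21
11 15 0
-22 19 -11

Output[0,0]: The receptive field on the input at this output position is [7 1 5 / 1 1 12 / 10 8 3]. Elementwise product with the kernel and sum: 7·2 + 1·1 + 5·2 + 1·-1 + 8·-2 + 3·1.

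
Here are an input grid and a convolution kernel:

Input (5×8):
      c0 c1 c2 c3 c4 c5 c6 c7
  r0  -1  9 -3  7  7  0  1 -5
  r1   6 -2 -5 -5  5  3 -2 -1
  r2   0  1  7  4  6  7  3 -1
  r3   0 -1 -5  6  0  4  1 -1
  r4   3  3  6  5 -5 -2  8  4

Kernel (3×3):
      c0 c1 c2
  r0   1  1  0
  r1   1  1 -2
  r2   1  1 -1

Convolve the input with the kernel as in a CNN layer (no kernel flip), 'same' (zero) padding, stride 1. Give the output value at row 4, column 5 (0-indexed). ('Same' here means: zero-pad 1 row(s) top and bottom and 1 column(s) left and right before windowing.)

The receptive field on the zero-padded input at this output position is [0 4 1 / -5 -2 8 / 0 0 0]. Elementwise product with the kernel and sum: 0·1 + 4·1 + -5·1 + -2·1 + 8·-2 + 0·1 + 0·1 + 0·-1.

-19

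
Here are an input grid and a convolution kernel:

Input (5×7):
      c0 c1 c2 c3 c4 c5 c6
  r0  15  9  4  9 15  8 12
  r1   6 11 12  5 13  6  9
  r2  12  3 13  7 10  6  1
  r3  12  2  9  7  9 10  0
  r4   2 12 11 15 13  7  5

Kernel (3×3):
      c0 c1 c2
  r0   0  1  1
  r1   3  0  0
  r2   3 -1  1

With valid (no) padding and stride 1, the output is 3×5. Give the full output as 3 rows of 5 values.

77 49 102 55 84
102 30 86 62 62
57 66 75 76 71

Output[0,0]: The receptive field on the input at this output position is [15 9 4 / 6 11 12 / 12 3 13]. Elementwise product with the kernel and sum: 9·1 + 4·1 + 6·3 + 12·3 + 3·-1 + 13·1.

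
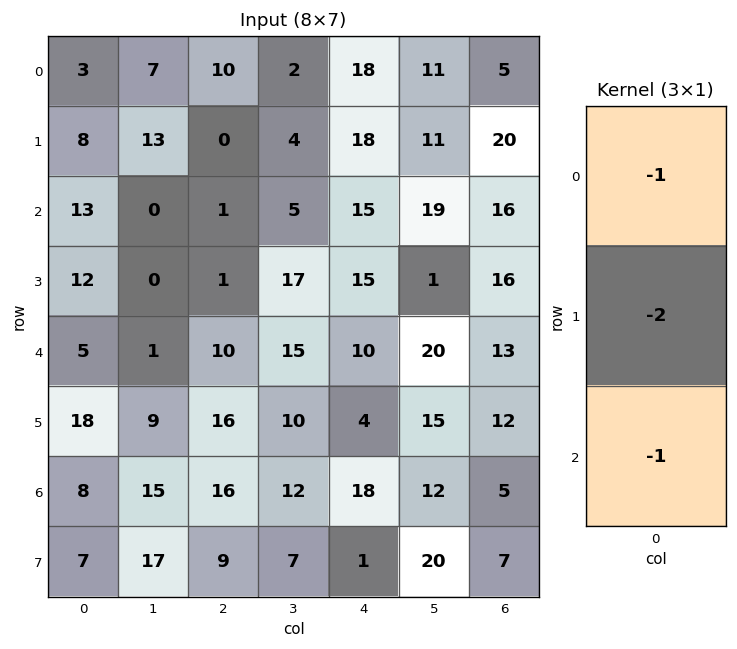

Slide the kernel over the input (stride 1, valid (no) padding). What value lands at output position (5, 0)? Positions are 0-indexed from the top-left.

-41

The receptive field on the input at this output position is [18 / 8 / 7]. Elementwise product with the kernel and sum: 18·-1 + 8·-2 + 7·-1.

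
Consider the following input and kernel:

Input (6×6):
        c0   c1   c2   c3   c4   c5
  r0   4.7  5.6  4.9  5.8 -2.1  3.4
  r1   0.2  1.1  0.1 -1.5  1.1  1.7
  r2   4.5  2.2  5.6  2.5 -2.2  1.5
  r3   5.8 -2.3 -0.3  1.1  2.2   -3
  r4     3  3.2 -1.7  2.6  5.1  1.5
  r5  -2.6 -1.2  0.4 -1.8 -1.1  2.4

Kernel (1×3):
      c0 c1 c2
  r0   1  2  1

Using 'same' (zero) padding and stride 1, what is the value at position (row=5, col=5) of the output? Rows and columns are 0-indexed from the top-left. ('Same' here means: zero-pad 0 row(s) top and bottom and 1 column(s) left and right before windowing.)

3.7

The receptive field on the zero-padded input at this output position is [-1.1 2.4 0]. Elementwise product with the kernel and sum: -1.1·1 + 2.4·2 + 0·1.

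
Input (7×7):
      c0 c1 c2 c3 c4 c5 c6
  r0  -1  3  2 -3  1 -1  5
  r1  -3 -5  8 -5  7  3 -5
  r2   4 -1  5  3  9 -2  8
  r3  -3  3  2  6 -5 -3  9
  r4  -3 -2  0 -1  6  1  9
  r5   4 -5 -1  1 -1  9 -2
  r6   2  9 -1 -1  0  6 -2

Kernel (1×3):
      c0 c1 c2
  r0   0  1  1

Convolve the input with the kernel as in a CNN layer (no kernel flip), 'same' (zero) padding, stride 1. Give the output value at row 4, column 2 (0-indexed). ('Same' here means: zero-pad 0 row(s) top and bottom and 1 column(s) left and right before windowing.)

-1

The receptive field on the zero-padded input at this output position is [-2 0 -1]. Elementwise product with the kernel and sum: 0·1 + -1·1.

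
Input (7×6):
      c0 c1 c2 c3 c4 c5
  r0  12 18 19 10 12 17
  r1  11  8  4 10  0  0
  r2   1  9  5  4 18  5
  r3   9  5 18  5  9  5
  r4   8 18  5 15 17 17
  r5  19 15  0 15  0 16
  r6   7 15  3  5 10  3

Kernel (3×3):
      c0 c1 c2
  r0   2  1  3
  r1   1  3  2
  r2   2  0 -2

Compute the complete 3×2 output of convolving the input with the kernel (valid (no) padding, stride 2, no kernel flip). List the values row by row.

Output[0,0]: The receptive field on the input at this output position is [12 18 19 / 11 8 4 / 1 9 5]. Elementwise product with the kernel and sum: 12·2 + 18·1 + 19·3 + 11·1 + 8·3 + 4·2 + 1·2 + 5·-2.

134 92
92 95
121 107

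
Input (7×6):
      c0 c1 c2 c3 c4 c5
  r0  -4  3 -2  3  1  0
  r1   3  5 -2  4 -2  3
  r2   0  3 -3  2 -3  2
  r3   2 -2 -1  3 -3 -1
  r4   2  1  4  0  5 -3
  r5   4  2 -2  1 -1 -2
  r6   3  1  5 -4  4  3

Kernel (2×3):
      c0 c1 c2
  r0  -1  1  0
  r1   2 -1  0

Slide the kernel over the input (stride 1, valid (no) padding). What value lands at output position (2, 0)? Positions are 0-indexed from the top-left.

9

The receptive field on the input at this output position is [0 3 -3 / 2 -2 -1]. Elementwise product with the kernel and sum: 0·-1 + 3·1 + 2·2 + -2·-1.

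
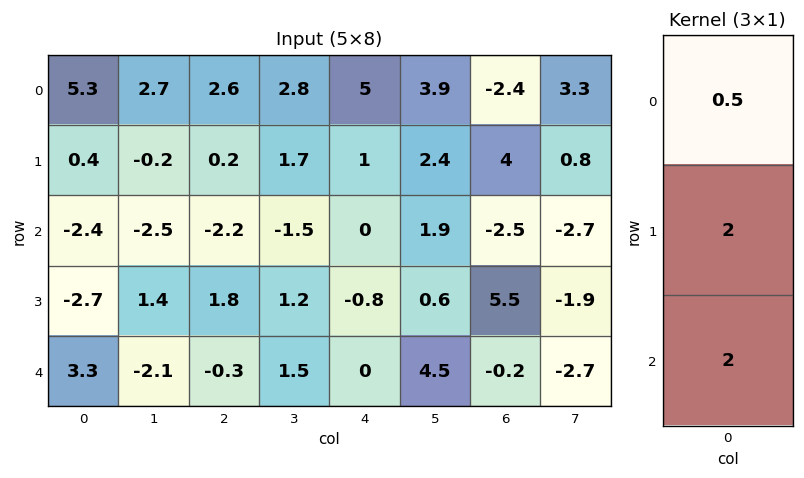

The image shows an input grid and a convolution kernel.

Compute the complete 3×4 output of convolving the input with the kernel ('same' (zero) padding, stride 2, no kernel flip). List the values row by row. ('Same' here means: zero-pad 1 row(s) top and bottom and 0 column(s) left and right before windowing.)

11.4 5.6 12 3.2
-10 -0.7 -1.1 8
5.25 0.3 -0.4 2.35

Output[0,0]: The receptive field on the zero-padded input at this output position is [0 / 5.3 / 0.4]. Elementwise product with the kernel and sum: 0·0.5 + 5.3·2 + 0.4·2.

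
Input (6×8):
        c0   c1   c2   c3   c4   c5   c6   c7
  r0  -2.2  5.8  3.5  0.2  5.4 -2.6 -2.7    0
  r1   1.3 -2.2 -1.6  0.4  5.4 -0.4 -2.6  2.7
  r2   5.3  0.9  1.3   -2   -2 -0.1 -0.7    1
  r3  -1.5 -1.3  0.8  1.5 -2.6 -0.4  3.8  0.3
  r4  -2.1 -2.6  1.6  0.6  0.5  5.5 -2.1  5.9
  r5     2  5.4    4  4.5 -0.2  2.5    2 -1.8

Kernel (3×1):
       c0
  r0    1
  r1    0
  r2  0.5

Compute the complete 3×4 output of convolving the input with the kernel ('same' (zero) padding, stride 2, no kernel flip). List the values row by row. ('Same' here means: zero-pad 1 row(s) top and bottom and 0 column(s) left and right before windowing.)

0.65 -0.8 2.7 -1.3
0.55 -1.2 4.1 -0.7
-0.5 2.8 -2.7 4.8

Output[0,0]: The receptive field on the zero-padded input at this output position is [0 / -2.2 / 1.3]. Elementwise product with the kernel and sum: 0·1 + 1.3·0.5.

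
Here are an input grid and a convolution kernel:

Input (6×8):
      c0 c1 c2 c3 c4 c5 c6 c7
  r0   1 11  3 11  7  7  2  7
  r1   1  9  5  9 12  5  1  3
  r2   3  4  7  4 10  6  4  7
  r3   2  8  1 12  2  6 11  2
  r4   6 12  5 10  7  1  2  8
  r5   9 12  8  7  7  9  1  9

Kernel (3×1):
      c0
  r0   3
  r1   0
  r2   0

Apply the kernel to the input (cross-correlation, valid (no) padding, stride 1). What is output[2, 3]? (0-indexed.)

The receptive field on the input at this output position is [4 / 12 / 10]. Elementwise product with the kernel and sum: 4·3.

12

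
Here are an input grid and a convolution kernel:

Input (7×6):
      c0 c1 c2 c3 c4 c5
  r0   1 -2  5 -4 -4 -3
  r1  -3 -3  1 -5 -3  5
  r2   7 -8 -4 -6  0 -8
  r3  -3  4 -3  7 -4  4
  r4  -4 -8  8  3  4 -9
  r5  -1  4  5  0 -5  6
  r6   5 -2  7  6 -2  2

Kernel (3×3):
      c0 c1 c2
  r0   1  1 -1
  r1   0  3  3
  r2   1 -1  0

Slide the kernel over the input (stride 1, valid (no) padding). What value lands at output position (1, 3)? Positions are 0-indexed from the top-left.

-26

The receptive field on the input at this output position is [-5 -3 5 / -6 0 -8 / 7 -4 4]. Elementwise product with the kernel and sum: -5·1 + -3·1 + 5·-1 + 0·3 + -8·3 + 7·1 + -4·-1.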